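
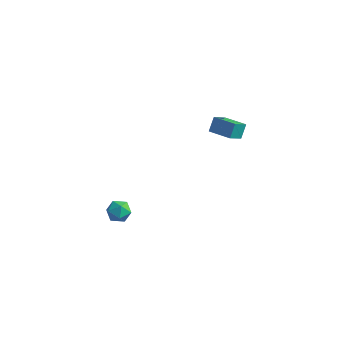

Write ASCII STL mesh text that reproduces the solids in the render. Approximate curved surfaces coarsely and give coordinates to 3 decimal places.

solid 
facet normal 0.005 1.000 -0.019
outer loop
vertex -2.482 -3.137 1.154
vertex -3.154 -3.129 1.397
vertex -2.606 -3.123 1.857
endloop
endfacet
facet normal 0.661 0.743 0.102
outer loop
vertex -2.482 -3.137 1.154
vertex -2.606 -3.123 1.857
vertex -2.092 -3.544 1.594
endloop
endfacet
facet normal 0.836 0.321 -0.444
outer loop
vertex -2.482 -3.137 1.154
vertex -2.092 -3.544 1.594
vertex -2.321 -3.81 0.971
endloop
endfacet
facet normal 0.290 0.315 -0.904
outer loop
vertex -2.482 -3.137 1.154
vertex -2.321 -3.81 0.971
vertex -2.977 -3.554 0.85
endloop
endfacet
facet normal -0.223 0.733 -0.642
outer loop
vertex -2.482 -3.137 1.154
vertex -2.977 -3.554 0.85
vertex -3.154 -3.129 1.397
endloop
endfacet
facet normal 0.635 0.343 0.692
outer loop
vertex -2.092 -3.544 1.594
vertex -2.606 -3.123 1.857
vertex -2.523 -3.786 2.11
endloop
endfacet
facet normal -0.424 0.758 0.496
outer loop
vertex -2.606 -3.123 1.857
vertex -3.154 -3.129 1.397
vertex -3.179 -3.53 1.989
endloop
endfacet
facet normal -0.795 0.327 -0.511
outer loop
vertex -3.154 -3.129 1.397
vertex -2.977 -3.554 0.85
vertex -3.408 -3.796 1.366
endloop
endfacet
facet normal 0.035 -0.352 -0.935
outer loop
vertex -2.977 -3.554 0.85
vertex -2.321 -3.81 0.971
vertex -2.894 -4.217 1.103
endloop
endfacet
facet normal 0.920 -0.341 -0.192
outer loop
vertex -2.321 -3.81 0.971
vertex -2.092 -3.544 1.594
vertex -2.346 -4.211 1.563
endloop
endfacet
facet normal -0.290 -0.315 0.904
outer loop
vertex -3.018 -4.203 1.806
vertex -2.523 -3.786 2.11
vertex -3.179 -3.53 1.989
endloop
endfacet
facet normal -0.836 -0.321 0.444
outer loop
vertex -3.018 -4.203 1.806
vertex -3.179 -3.53 1.989
vertex -3.408 -3.796 1.366
endloop
endfacet
facet normal -0.661 -0.743 -0.102
outer loop
vertex -3.018 -4.203 1.806
vertex -3.408 -3.796 1.366
vertex -2.894 -4.217 1.103
endloop
endfacet
facet normal -0.005 -1.000 0.019
outer loop
vertex -3.018 -4.203 1.806
vertex -2.894 -4.217 1.103
vertex -2.346 -4.211 1.563
endloop
endfacet
facet normal 0.223 -0.733 0.642
outer loop
vertex -3.018 -4.203 1.806
vertex -2.346 -4.211 1.563
vertex -2.523 -3.786 2.11
endloop
endfacet
facet normal -0.035 0.352 0.935
outer loop
vertex -3.179 -3.53 1.989
vertex -2.523 -3.786 2.11
vertex -2.606 -3.123 1.857
endloop
endfacet
facet normal -0.920 0.341 0.192
outer loop
vertex -3.408 -3.796 1.366
vertex -3.179 -3.53 1.989
vertex -3.154 -3.129 1.397
endloop
endfacet
facet normal -0.635 -0.343 -0.692
outer loop
vertex -2.894 -4.217 1.103
vertex -3.408 -3.796 1.366
vertex -2.977 -3.554 0.85
endloop
endfacet
facet normal 0.424 -0.758 -0.496
outer loop
vertex -2.346 -4.211 1.563
vertex -2.894 -4.217 1.103
vertex -2.321 -3.81 0.971
endloop
endfacet
facet normal 0.795 -0.327 0.511
outer loop
vertex -2.523 -3.786 2.11
vertex -2.346 -4.211 1.563
vertex -2.092 -3.544 1.594
endloop
endfacet
facet normal -0.992 0.087 -0.091
outer loop
vertex -1.367 3.36 4.293
vertex -1.222 4.299 3.61
vertex -1.347 2.817 3.55
endloop
endfacet
facet normal -0.125 -0.803 0.583
outer loop
vertex -0.038 2.701 3.67
vertex -1.367 3.36 4.293
vertex -1.347 2.817 3.55
endloop
endfacet
facet normal -0.992 0.087 -0.091
outer loop
vertex -1.347 2.817 3.55
vertex -1.222 4.299 3.61
vertex -1.202 3.756 2.867
endloop
endfacet
facet normal 0.022 -0.590 -0.807
outer loop
vertex -1.202 3.756 2.867
vertex -0.038 2.701 3.67
vertex -1.347 2.817 3.55
endloop
endfacet
facet normal -0.022 0.590 0.807
outer loop
vertex -1.367 3.36 4.293
vertex 0.087 4.183 3.73
vertex -1.222 4.299 3.61
endloop
endfacet
facet normal -0.125 -0.803 0.583
outer loop
vertex -0.058 3.244 4.413
vertex -1.367 3.36 4.293
vertex -0.038 2.701 3.67
endloop
endfacet
facet normal -0.022 0.590 0.807
outer loop
vertex -0.058 3.244 4.413
vertex 0.087 4.183 3.73
vertex -1.367 3.36 4.293
endloop
endfacet
facet normal 0.125 0.803 -0.583
outer loop
vertex -1.222 4.299 3.61
vertex 0.087 4.183 3.73
vertex -1.202 3.756 2.867
endloop
endfacet
facet normal 0.022 -0.590 -0.807
outer loop
vertex 0.107 3.64 2.987
vertex -0.038 2.701 3.67
vertex -1.202 3.756 2.867
endloop
endfacet
facet normal 0.125 0.803 -0.583
outer loop
vertex -1.202 3.756 2.867
vertex 0.087 4.183 3.73
vertex 0.107 3.64 2.987
endloop
endfacet
facet normal 0.992 -0.087 0.091
outer loop
vertex 0.107 3.64 2.987
vertex -0.058 3.244 4.413
vertex -0.038 2.701 3.67
endloop
endfacet
facet normal 0.992 -0.087 0.091
outer loop
vertex 0.087 4.183 3.73
vertex -0.058 3.244 4.413
vertex 0.107 3.64 2.987
endloop
endfacet

endsolid


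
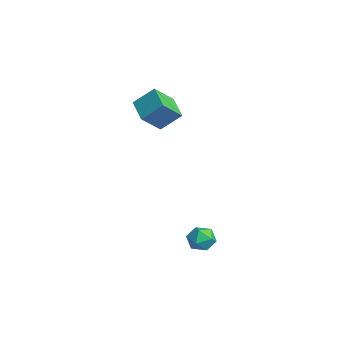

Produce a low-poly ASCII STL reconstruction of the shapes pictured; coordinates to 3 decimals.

solid 
facet normal -0.996 0.047 0.076
outer loop
vertex 2.398 -0.664 -3.476
vertex 2.347 -1.426 -3.672
vertex 2.415 -1.217 -2.915
endloop
endfacet
facet normal -0.685 0.509 0.522
outer loop
vertex 2.398 -0.664 -3.476
vertex 2.415 -1.217 -2.915
vertex 2.904 -0.6 -2.875
endloop
endfacet
facet normal -0.280 0.950 0.135
outer loop
vertex 2.398 -0.664 -3.476
vertex 2.904 -0.6 -2.875
vertex 3.138 -0.427 -3.608
endloop
endfacet
facet normal -0.342 0.761 -0.551
outer loop
vertex 2.398 -0.664 -3.476
vertex 3.138 -0.427 -3.608
vertex 2.794 -0.938 -4.101
endloop
endfacet
facet normal -0.784 0.203 -0.586
outer loop
vertex 2.398 -0.664 -3.476
vertex 2.794 -0.938 -4.101
vertex 2.347 -1.426 -3.672
endloop
endfacet
facet normal -0.255 0.140 0.957
outer loop
vertex 2.904 -0.6 -2.875
vertex 2.415 -1.217 -2.915
vertex 3.166 -1.322 -2.699
endloop
endfacet
facet normal -0.759 -0.607 0.236
outer loop
vertex 2.415 -1.217 -2.915
vertex 2.347 -1.426 -3.672
vertex 2.822 -1.833 -3.192
endloop
endfacet
facet normal -0.416 -0.355 -0.837
outer loop
vertex 2.347 -1.426 -3.672
vertex 2.794 -0.938 -4.101
vertex 3.056 -1.66 -3.925
endloop
endfacet
facet normal 0.301 0.549 -0.779
outer loop
vertex 2.794 -0.938 -4.101
vertex 3.138 -0.427 -3.608
vertex 3.545 -1.043 -3.885
endloop
endfacet
facet normal 0.400 0.855 0.330
outer loop
vertex 3.138 -0.427 -3.608
vertex 2.904 -0.6 -2.875
vertex 3.613 -0.834 -3.128
endloop
endfacet
facet normal 0.342 -0.761 0.551
outer loop
vertex 3.562 -1.596 -3.324
vertex 3.166 -1.322 -2.699
vertex 2.822 -1.833 -3.192
endloop
endfacet
facet normal 0.280 -0.950 -0.135
outer loop
vertex 3.562 -1.596 -3.324
vertex 2.822 -1.833 -3.192
vertex 3.056 -1.66 -3.925
endloop
endfacet
facet normal 0.685 -0.509 -0.522
outer loop
vertex 3.562 -1.596 -3.324
vertex 3.056 -1.66 -3.925
vertex 3.545 -1.043 -3.885
endloop
endfacet
facet normal 0.996 -0.047 -0.076
outer loop
vertex 3.562 -1.596 -3.324
vertex 3.545 -1.043 -3.885
vertex 3.613 -0.834 -3.128
endloop
endfacet
facet normal 0.784 -0.203 0.586
outer loop
vertex 3.562 -1.596 -3.324
vertex 3.613 -0.834 -3.128
vertex 3.166 -1.322 -2.699
endloop
endfacet
facet normal -0.301 -0.549 0.779
outer loop
vertex 2.822 -1.833 -3.192
vertex 3.166 -1.322 -2.699
vertex 2.415 -1.217 -2.915
endloop
endfacet
facet normal -0.400 -0.855 -0.330
outer loop
vertex 3.056 -1.66 -3.925
vertex 2.822 -1.833 -3.192
vertex 2.347 -1.426 -3.672
endloop
endfacet
facet normal 0.255 -0.140 -0.957
outer loop
vertex 3.545 -1.043 -3.885
vertex 3.056 -1.66 -3.925
vertex 2.794 -0.938 -4.101
endloop
endfacet
facet normal 0.759 0.607 -0.236
outer loop
vertex 3.613 -0.834 -3.128
vertex 3.545 -1.043 -3.885
vertex 3.138 -0.427 -3.608
endloop
endfacet
facet normal 0.416 0.355 0.837
outer loop
vertex 3.166 -1.322 -2.699
vertex 3.613 -0.834 -3.128
vertex 2.904 -0.6 -2.875
endloop
endfacet
facet normal -0.943 0.010 0.334
outer loop
vertex -3.784 -1.306 3.673
vertex -4.138 -0.206 2.641
vertex -4.134 -2.32 2.713
endloop
endfacet
facet normal 0.229 -0.710 0.666
outer loop
vertex -2.682 -2.334 2.199
vertex -3.784 -1.306 3.673
vertex -4.134 -2.32 2.713
endloop
endfacet
facet normal -0.943 0.010 0.333
outer loop
vertex -4.134 -2.32 2.713
vertex -4.138 -0.206 2.641
vertex -4.488 -1.22 1.68
endloop
endfacet
facet normal -0.243 -0.704 -0.667
outer loop
vertex -4.488 -1.22 1.68
vertex -2.682 -2.334 2.199
vertex -4.134 -2.32 2.713
endloop
endfacet
facet normal 0.243 0.704 0.667
outer loop
vertex -3.784 -1.306 3.673
vertex -2.686 -0.22 2.127
vertex -4.138 -0.206 2.641
endloop
endfacet
facet normal 0.228 -0.710 0.666
outer loop
vertex -2.332 -1.32 3.16
vertex -3.784 -1.306 3.673
vertex -2.682 -2.334 2.199
endloop
endfacet
facet normal 0.242 0.704 0.667
outer loop
vertex -2.332 -1.32 3.16
vertex -2.686 -0.22 2.127
vertex -3.784 -1.306 3.673
endloop
endfacet
facet normal -0.229 0.710 -0.666
outer loop
vertex -4.138 -0.206 2.641
vertex -2.686 -0.22 2.127
vertex -4.488 -1.22 1.68
endloop
endfacet
facet normal -0.243 -0.704 -0.667
outer loop
vertex -3.036 -1.234 1.167
vertex -2.682 -2.334 2.199
vertex -4.488 -1.22 1.68
endloop
endfacet
facet normal -0.229 0.710 -0.666
outer loop
vertex -4.488 -1.22 1.68
vertex -2.686 -0.22 2.127
vertex -3.036 -1.234 1.167
endloop
endfacet
facet normal 0.943 -0.009 -0.333
outer loop
vertex -3.036 -1.234 1.167
vertex -2.332 -1.32 3.16
vertex -2.682 -2.334 2.199
endloop
endfacet
facet normal 0.943 -0.010 -0.333
outer loop
vertex -2.686 -0.22 2.127
vertex -2.332 -1.32 3.16
vertex -3.036 -1.234 1.167
endloop
endfacet

endsolid


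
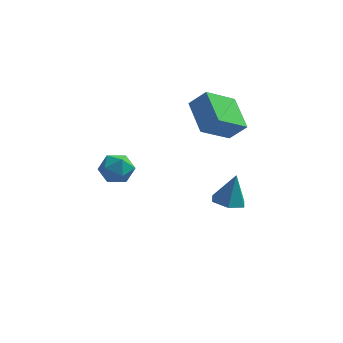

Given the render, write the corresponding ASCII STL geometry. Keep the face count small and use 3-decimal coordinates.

solid 
facet normal -0.689 0.005 -0.725
outer loop
vertex 0.719 0.642 1.897
vertex -0.235 2.259 2.815
vertex 1.88 1.948 0.804
endloop
endfacet
facet normal 0.456 -0.774 -0.440
outer loop
vertex 2.755 1.941 1.725
vertex 0.719 0.642 1.897
vertex 1.88 1.948 0.804
endloop
endfacet
facet normal -0.689 0.006 -0.725
outer loop
vertex 1.88 1.948 0.804
vertex -0.235 2.259 2.815
vertex 0.926 3.565 1.723
endloop
endfacet
facet normal 0.563 0.634 -0.530
outer loop
vertex 0.926 3.565 1.723
vertex 2.755 1.941 1.725
vertex 1.88 1.948 0.804
endloop
endfacet
facet normal -0.563 -0.633 0.530
outer loop
vertex 0.719 0.642 1.897
vertex 0.64 2.252 3.736
vertex -0.235 2.259 2.815
endloop
endfacet
facet normal 0.456 -0.773 -0.440
outer loop
vertex 1.594 0.635 2.817
vertex 0.719 0.642 1.897
vertex 2.755 1.941 1.725
endloop
endfacet
facet normal -0.563 -0.634 0.531
outer loop
vertex 1.594 0.635 2.817
vertex 0.64 2.252 3.736
vertex 0.719 0.642 1.897
endloop
endfacet
facet normal -0.457 0.773 0.440
outer loop
vertex -0.235 2.259 2.815
vertex 0.64 2.252 3.736
vertex 0.926 3.565 1.723
endloop
endfacet
facet normal 0.563 0.633 -0.531
outer loop
vertex 1.801 3.558 2.643
vertex 2.755 1.941 1.725
vertex 0.926 3.565 1.723
endloop
endfacet
facet normal -0.456 0.774 0.440
outer loop
vertex 0.926 3.565 1.723
vertex 0.64 2.252 3.736
vertex 1.801 3.558 2.643
endloop
endfacet
facet normal 0.688 -0.006 0.725
outer loop
vertex 1.801 3.558 2.643
vertex 1.594 0.635 2.817
vertex 2.755 1.941 1.725
endloop
endfacet
facet normal 0.689 -0.006 0.725
outer loop
vertex 0.64 2.252 3.736
vertex 1.594 0.635 2.817
vertex 1.801 3.558 2.643
endloop
endfacet
facet normal -0.179 -0.206 -0.962
outer loop
vertex 2.487 2.928 -4.344
vertex 1.788 2.353 -4.091
vertex 1.613 3.262 -4.253
endloop
endfacet
facet normal 0.367 0.916 0.161
outer loop
vertex 2.487 2.928 -4.344
vertex 1.613 3.262 -4.253
vertex 2.112 2.727 -2.349
endloop
endfacet
facet normal -0.179 -0.206 -0.962
outer loop
vertex 1.613 3.262 -4.253
vertex 1.788 2.353 -4.091
vertex 0.914 2.686 -4.0
endloop
endfacet
facet normal -0.515 0.781 0.354
outer loop
vertex 1.613 3.262 -4.253
vertex 0.914 2.686 -4.0
vertex 2.112 2.727 -2.349
endloop
endfacet
facet normal -0.179 -0.207 -0.962
outer loop
vertex 0.914 2.686 -4.0
vertex 1.788 2.353 -4.091
vertex 1.09 1.777 -3.837
endloop
endfacet
facet normal -0.808 -0.051 0.587
outer loop
vertex 0.914 2.686 -4.0
vertex 1.09 1.777 -3.837
vertex 2.112 2.727 -2.349
endloop
endfacet
facet normal -0.179 -0.207 -0.962
outer loop
vertex 1.09 1.777 -3.837
vertex 1.788 2.353 -4.091
vertex 1.964 1.444 -3.928
endloop
endfacet
facet normal -0.219 -0.747 0.628
outer loop
vertex 1.09 1.777 -3.837
vertex 1.964 1.444 -3.928
vertex 2.112 2.727 -2.349
endloop
endfacet
facet normal -0.178 -0.207 -0.962
outer loop
vertex 1.964 1.444 -3.928
vertex 1.788 2.353 -4.091
vertex 2.662 2.019 -4.181
endloop
endfacet
facet normal 0.661 -0.611 0.435
outer loop
vertex 1.964 1.444 -3.928
vertex 2.662 2.019 -4.181
vertex 2.112 2.727 -2.349
endloop
endfacet
facet normal -0.178 -0.207 -0.962
outer loop
vertex 2.662 2.019 -4.181
vertex 1.788 2.353 -4.091
vertex 2.487 2.928 -4.344
endloop
endfacet
facet normal 0.954 0.220 0.202
outer loop
vertex 2.662 2.019 -4.181
vertex 2.487 2.928 -4.344
vertex 2.112 2.727 -2.349
endloop
endfacet
facet normal -0.337 0.765 0.549
outer loop
vertex -2.982 -2.222 1.041
vertex -3.014 -2.783 1.802
vertex -2.227 -2.296 1.607
endloop
endfacet
facet normal 0.082 0.996 0.021
outer loop
vertex -2.982 -2.222 1.041
vertex -2.227 -2.296 1.607
vertex -2.115 -2.285 0.667
endloop
endfacet
facet normal -0.201 0.777 -0.596
outer loop
vertex -2.982 -2.222 1.041
vertex -2.115 -2.285 0.667
vertex -2.833 -2.766 0.282
endloop
endfacet
facet normal -0.794 0.410 -0.450
outer loop
vertex -2.982 -2.222 1.041
vertex -2.833 -2.766 0.282
vertex -3.389 -3.074 0.983
endloop
endfacet
facet normal -0.878 0.402 0.259
outer loop
vertex -2.982 -2.222 1.041
vertex -3.389 -3.074 0.983
vertex -3.014 -2.783 1.802
endloop
endfacet
facet normal 0.721 0.687 0.094
outer loop
vertex -2.115 -2.285 0.667
vertex -2.227 -2.296 1.607
vertex -1.611 -2.886 1.197
endloop
endfacet
facet normal 0.043 0.311 0.950
outer loop
vertex -2.227 -2.296 1.607
vertex -3.014 -2.783 1.802
vertex -2.167 -3.194 1.898
endloop
endfacet
facet normal -0.833 -0.276 0.479
outer loop
vertex -3.014 -2.783 1.802
vertex -3.389 -3.074 0.983
vertex -2.885 -3.675 1.513
endloop
endfacet
facet normal -0.696 -0.263 -0.668
outer loop
vertex -3.389 -3.074 0.983
vertex -2.833 -2.766 0.282
vertex -2.773 -3.664 0.573
endloop
endfacet
facet normal 0.264 0.332 -0.906
outer loop
vertex -2.833 -2.766 0.282
vertex -2.115 -2.285 0.667
vertex -1.986 -3.177 0.378
endloop
endfacet
facet normal 0.794 -0.410 0.450
outer loop
vertex -2.018 -3.738 1.139
vertex -1.611 -2.886 1.197
vertex -2.167 -3.194 1.898
endloop
endfacet
facet normal 0.201 -0.777 0.596
outer loop
vertex -2.018 -3.738 1.139
vertex -2.167 -3.194 1.898
vertex -2.885 -3.675 1.513
endloop
endfacet
facet normal -0.082 -0.996 -0.021
outer loop
vertex -2.018 -3.738 1.139
vertex -2.885 -3.675 1.513
vertex -2.773 -3.664 0.573
endloop
endfacet
facet normal 0.337 -0.765 -0.549
outer loop
vertex -2.018 -3.738 1.139
vertex -2.773 -3.664 0.573
vertex -1.986 -3.177 0.378
endloop
endfacet
facet normal 0.878 -0.402 -0.259
outer loop
vertex -2.018 -3.738 1.139
vertex -1.986 -3.177 0.378
vertex -1.611 -2.886 1.197
endloop
endfacet
facet normal 0.696 0.263 0.668
outer loop
vertex -2.167 -3.194 1.898
vertex -1.611 -2.886 1.197
vertex -2.227 -2.296 1.607
endloop
endfacet
facet normal -0.264 -0.332 0.906
outer loop
vertex -2.885 -3.675 1.513
vertex -2.167 -3.194 1.898
vertex -3.014 -2.783 1.802
endloop
endfacet
facet normal -0.721 -0.687 -0.094
outer loop
vertex -2.773 -3.664 0.573
vertex -2.885 -3.675 1.513
vertex -3.389 -3.074 0.983
endloop
endfacet
facet normal -0.043 -0.311 -0.950
outer loop
vertex -1.986 -3.177 0.378
vertex -2.773 -3.664 0.573
vertex -2.833 -2.766 0.282
endloop
endfacet
facet normal 0.833 0.276 -0.479
outer loop
vertex -1.611 -2.886 1.197
vertex -1.986 -3.177 0.378
vertex -2.115 -2.285 0.667
endloop
endfacet

endsolid


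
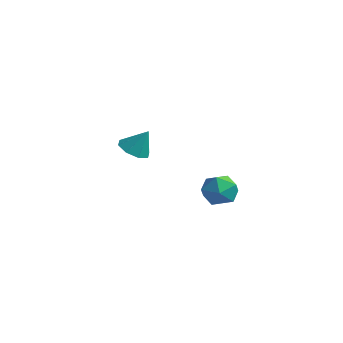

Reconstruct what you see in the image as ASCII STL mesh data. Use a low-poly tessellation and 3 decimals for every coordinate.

solid 
facet normal -0.409 -0.300 -0.862
outer loop
vertex -2.529 1.276 1.318
vertex -3.272 1.726 1.514
vertex -2.515 1.917 1.088
endloop
endfacet
facet normal 0.995 0.015 0.102
outer loop
vertex -2.529 1.276 1.318
vertex -2.515 1.917 1.088
vertex -2.688 2.154 2.746
endloop
endfacet
facet normal -0.409 -0.301 -0.862
outer loop
vertex -2.515 1.917 1.088
vertex -3.272 1.726 1.514
vertex -2.944 2.446 1.107
endloop
endfacet
facet normal 0.777 0.630 -0.009
outer loop
vertex -2.515 1.917 1.088
vertex -2.944 2.446 1.107
vertex -2.688 2.154 2.746
endloop
endfacet
facet normal -0.410 -0.300 -0.861
outer loop
vertex -2.944 2.446 1.107
vertex -3.272 1.726 1.514
vertex -3.565 2.553 1.365
endloop
endfacet
facet normal 0.223 0.965 0.137
outer loop
vertex -2.944 2.446 1.107
vertex -3.565 2.553 1.365
vertex -2.688 2.154 2.746
endloop
endfacet
facet normal -0.409 -0.300 -0.862
outer loop
vertex -3.565 2.553 1.365
vertex -3.272 1.726 1.514
vertex -4.015 2.175 1.71
endloop
endfacet
facet normal -0.342 0.822 0.455
outer loop
vertex -3.565 2.553 1.365
vertex -4.015 2.175 1.71
vertex -2.688 2.154 2.746
endloop
endfacet
facet normal -0.408 -0.299 -0.863
outer loop
vertex -4.015 2.175 1.71
vertex -3.272 1.726 1.514
vertex -4.03 1.534 1.939
endloop
endfacet
facet normal -0.587 0.284 0.758
outer loop
vertex -4.015 2.175 1.71
vertex -4.03 1.534 1.939
vertex -2.688 2.154 2.746
endloop
endfacet
facet normal -0.408 -0.300 -0.863
outer loop
vertex -4.03 1.534 1.939
vertex -3.272 1.726 1.514
vertex -3.601 1.005 1.92
endloop
endfacet
facet normal -0.369 -0.331 0.868
outer loop
vertex -4.03 1.534 1.939
vertex -3.601 1.005 1.92
vertex -2.688 2.154 2.746
endloop
endfacet
facet normal -0.409 -0.299 -0.862
outer loop
vertex -3.601 1.005 1.92
vertex -3.272 1.726 1.514
vertex -2.979 0.899 1.662
endloop
endfacet
facet normal 0.186 -0.667 0.722
outer loop
vertex -3.601 1.005 1.92
vertex -2.979 0.899 1.662
vertex -2.688 2.154 2.746
endloop
endfacet
facet normal -0.409 -0.299 -0.862
outer loop
vertex -2.979 0.899 1.662
vertex -3.272 1.726 1.514
vertex -2.529 1.276 1.318
endloop
endfacet
facet normal 0.749 -0.524 0.406
outer loop
vertex -2.979 0.899 1.662
vertex -2.529 1.276 1.318
vertex -2.688 2.154 2.746
endloop
endfacet
facet normal -0.165 0.984 0.070
outer loop
vertex 3.327 1.776 0.927
vertex 2.342 1.614 0.884
vertex 2.808 1.629 1.767
endloop
endfacet
facet normal 0.436 0.802 0.409
outer loop
vertex 3.327 1.776 0.927
vertex 2.808 1.629 1.767
vertex 3.703 1.201 1.653
endloop
endfacet
facet normal 0.870 0.489 -0.063
outer loop
vertex 3.327 1.776 0.927
vertex 3.703 1.201 1.653
vertex 3.791 0.921 0.698
endloop
endfacet
facet normal 0.538 0.478 -0.694
outer loop
vertex 3.327 1.776 0.927
vertex 3.791 0.921 0.698
vertex 2.95 1.176 0.222
endloop
endfacet
facet normal -0.102 0.784 -0.612
outer loop
vertex 3.327 1.776 0.927
vertex 2.95 1.176 0.222
vertex 2.342 1.614 0.884
endloop
endfacet
facet normal 0.269 0.320 0.908
outer loop
vertex 3.703 1.201 1.653
vertex 2.808 1.629 1.767
vertex 2.95 0.684 2.058
endloop
endfacet
facet normal -0.702 0.615 0.360
outer loop
vertex 2.808 1.629 1.767
vertex 2.342 1.614 0.884
vertex 2.109 0.939 1.582
endloop
endfacet
facet normal -0.601 0.292 -0.745
outer loop
vertex 2.342 1.614 0.884
vertex 2.95 1.176 0.222
vertex 2.197 0.659 0.627
endloop
endfacet
facet normal 0.434 -0.205 -0.877
outer loop
vertex 2.95 1.176 0.222
vertex 3.791 0.921 0.698
vertex 3.092 0.231 0.513
endloop
endfacet
facet normal 0.972 -0.186 0.144
outer loop
vertex 3.791 0.921 0.698
vertex 3.703 1.201 1.653
vertex 3.558 0.246 1.396
endloop
endfacet
facet normal -0.538 -0.478 0.694
outer loop
vertex 2.573 0.084 1.353
vertex 2.95 0.684 2.058
vertex 2.109 0.939 1.582
endloop
endfacet
facet normal -0.870 -0.489 0.063
outer loop
vertex 2.573 0.084 1.353
vertex 2.109 0.939 1.582
vertex 2.197 0.659 0.627
endloop
endfacet
facet normal -0.436 -0.802 -0.409
outer loop
vertex 2.573 0.084 1.353
vertex 2.197 0.659 0.627
vertex 3.092 0.231 0.513
endloop
endfacet
facet normal 0.165 -0.984 -0.070
outer loop
vertex 2.573 0.084 1.353
vertex 3.092 0.231 0.513
vertex 3.558 0.246 1.396
endloop
endfacet
facet normal 0.102 -0.784 0.612
outer loop
vertex 2.573 0.084 1.353
vertex 3.558 0.246 1.396
vertex 2.95 0.684 2.058
endloop
endfacet
facet normal -0.434 0.205 0.877
outer loop
vertex 2.109 0.939 1.582
vertex 2.95 0.684 2.058
vertex 2.808 1.629 1.767
endloop
endfacet
facet normal -0.972 0.186 -0.144
outer loop
vertex 2.197 0.659 0.627
vertex 2.109 0.939 1.582
vertex 2.342 1.614 0.884
endloop
endfacet
facet normal -0.269 -0.320 -0.908
outer loop
vertex 3.092 0.231 0.513
vertex 2.197 0.659 0.627
vertex 2.95 1.176 0.222
endloop
endfacet
facet normal 0.702 -0.615 -0.360
outer loop
vertex 3.558 0.246 1.396
vertex 3.092 0.231 0.513
vertex 3.791 0.921 0.698
endloop
endfacet
facet normal 0.601 -0.292 0.745
outer loop
vertex 2.95 0.684 2.058
vertex 3.558 0.246 1.396
vertex 3.703 1.201 1.653
endloop
endfacet

endsolid


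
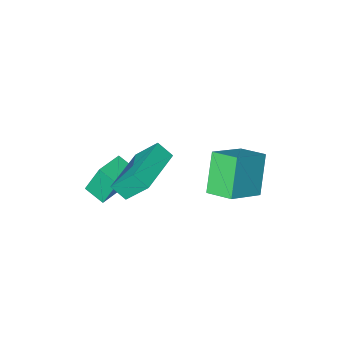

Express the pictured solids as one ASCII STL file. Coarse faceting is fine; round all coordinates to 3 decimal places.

solid 
facet normal -0.895 -0.425 -0.136
outer loop
vertex 2.724 -0.235 -1.517
vertex 2.386 0.591 -1.872
vertex 3.148 -0.674 -2.941
endloop
endfacet
facet normal 0.352 -0.860 0.370
outer loop
vertex 4.294 -0.131 -2.768
vertex 2.724 -0.235 -1.517
vertex 3.148 -0.674 -2.941
endloop
endfacet
facet normal -0.895 -0.425 -0.135
outer loop
vertex 3.148 -0.674 -2.941
vertex 2.386 0.591 -1.872
vertex 2.81 0.151 -3.297
endloop
endfacet
facet normal 0.273 -0.284 -0.919
outer loop
vertex 2.81 0.151 -3.297
vertex 4.294 -0.131 -2.768
vertex 3.148 -0.674 -2.941
endloop
endfacet
facet normal -0.273 0.283 0.919
outer loop
vertex 2.724 -0.235 -1.517
vertex 3.532 1.134 -1.699
vertex 2.386 0.591 -1.872
endloop
endfacet
facet normal 0.352 -0.860 0.370
outer loop
vertex 3.87 0.309 -1.343
vertex 2.724 -0.235 -1.517
vertex 4.294 -0.131 -2.768
endloop
endfacet
facet normal -0.274 0.284 0.919
outer loop
vertex 3.87 0.309 -1.343
vertex 3.532 1.134 -1.699
vertex 2.724 -0.235 -1.517
endloop
endfacet
facet normal -0.352 0.860 -0.370
outer loop
vertex 2.386 0.591 -1.872
vertex 3.532 1.134 -1.699
vertex 2.81 0.151 -3.297
endloop
endfacet
facet normal 0.274 -0.283 -0.919
outer loop
vertex 3.956 0.695 -3.123
vertex 4.294 -0.131 -2.768
vertex 2.81 0.151 -3.297
endloop
endfacet
facet normal -0.352 0.860 -0.370
outer loop
vertex 2.81 0.151 -3.297
vertex 3.532 1.134 -1.699
vertex 3.956 0.695 -3.123
endloop
endfacet
facet normal 0.895 0.424 0.135
outer loop
vertex 3.956 0.695 -3.123
vertex 3.87 0.309 -1.343
vertex 4.294 -0.131 -2.768
endloop
endfacet
facet normal 0.895 0.425 0.135
outer loop
vertex 3.532 1.134 -1.699
vertex 3.87 0.309 -1.343
vertex 3.956 0.695 -3.123
endloop
endfacet
facet normal -0.845 -0.200 -0.497
outer loop
vertex -1.419 2.083 -1.124
vertex -1.874 3.149 -0.779
vertex -0.702 2.886 -2.665
endloop
endfacet
facet normal 0.377 -0.882 -0.284
outer loop
vertex 0.834 3.251 -1.761
vertex -1.419 2.083 -1.124
vertex -0.702 2.886 -2.665
endloop
endfacet
facet normal -0.844 -0.201 -0.497
outer loop
vertex -0.702 2.886 -2.665
vertex -1.874 3.149 -0.779
vertex -1.158 3.953 -2.321
endloop
endfacet
facet normal 0.381 0.427 -0.820
outer loop
vertex -1.158 3.953 -2.321
vertex 0.834 3.251 -1.761
vertex -0.702 2.886 -2.665
endloop
endfacet
facet normal -0.381 -0.428 0.820
outer loop
vertex -1.419 2.083 -1.124
vertex -0.338 3.514 0.125
vertex -1.874 3.149 -0.779
endloop
endfacet
facet normal 0.376 -0.882 -0.285
outer loop
vertex 0.118 2.447 -0.219
vertex -1.419 2.083 -1.124
vertex 0.834 3.251 -1.761
endloop
endfacet
facet normal -0.381 -0.427 0.820
outer loop
vertex 0.118 2.447 -0.219
vertex -0.338 3.514 0.125
vertex -1.419 2.083 -1.124
endloop
endfacet
facet normal -0.377 0.881 0.285
outer loop
vertex -1.874 3.149 -0.779
vertex -0.338 3.514 0.125
vertex -1.158 3.953 -2.321
endloop
endfacet
facet normal 0.381 0.428 -0.819
outer loop
vertex 0.379 4.317 -1.416
vertex 0.834 3.251 -1.761
vertex -1.158 3.953 -2.321
endloop
endfacet
facet normal -0.376 0.882 0.284
outer loop
vertex -1.158 3.953 -2.321
vertex -0.338 3.514 0.125
vertex 0.379 4.317 -1.416
endloop
endfacet
facet normal 0.845 0.200 0.496
outer loop
vertex 0.379 4.317 -1.416
vertex 0.118 2.447 -0.219
vertex 0.834 3.251 -1.761
endloop
endfacet
facet normal 0.844 0.200 0.497
outer loop
vertex -0.338 3.514 0.125
vertex 0.118 2.447 -0.219
vertex 0.379 4.317 -1.416
endloop
endfacet
facet normal -0.399 0.502 0.767
outer loop
vertex 2.205 1.951 0.974
vertex 3.98 3.249 1.048
vertex 1.848 2.47 0.448
endloop
endfacet
facet normal -0.807 -0.590 -0.034
outer loop
vertex 2.42 1.751 -0.648
vertex 2.205 1.951 0.974
vertex 1.848 2.47 0.448
endloop
endfacet
facet normal -0.399 0.503 0.767
outer loop
vertex 1.848 2.47 0.448
vertex 3.98 3.249 1.048
vertex 3.624 3.767 0.523
endloop
endfacet
facet normal -0.435 0.632 -0.642
outer loop
vertex 3.624 3.767 0.523
vertex 2.42 1.751 -0.648
vertex 1.848 2.47 0.448
endloop
endfacet
facet normal 0.435 -0.632 0.642
outer loop
vertex 2.205 1.951 0.974
vertex 4.552 2.53 -0.048
vertex 3.98 3.249 1.048
endloop
endfacet
facet normal -0.807 -0.589 -0.034
outer loop
vertex 2.776 1.233 -0.123
vertex 2.205 1.951 0.974
vertex 2.42 1.751 -0.648
endloop
endfacet
facet normal 0.435 -0.633 0.641
outer loop
vertex 2.776 1.233 -0.123
vertex 4.552 2.53 -0.048
vertex 2.205 1.951 0.974
endloop
endfacet
facet normal 0.807 0.590 0.034
outer loop
vertex 3.98 3.249 1.048
vertex 4.552 2.53 -0.048
vertex 3.624 3.767 0.523
endloop
endfacet
facet normal -0.436 0.632 -0.641
outer loop
vertex 4.195 3.049 -0.574
vertex 2.42 1.751 -0.648
vertex 3.624 3.767 0.523
endloop
endfacet
facet normal 0.807 0.590 0.034
outer loop
vertex 3.624 3.767 0.523
vertex 4.552 2.53 -0.048
vertex 4.195 3.049 -0.574
endloop
endfacet
facet normal 0.399 -0.503 -0.767
outer loop
vertex 4.195 3.049 -0.574
vertex 2.776 1.233 -0.123
vertex 2.42 1.751 -0.648
endloop
endfacet
facet normal 0.399 -0.502 -0.767
outer loop
vertex 4.552 2.53 -0.048
vertex 2.776 1.233 -0.123
vertex 4.195 3.049 -0.574
endloop
endfacet

endsolid


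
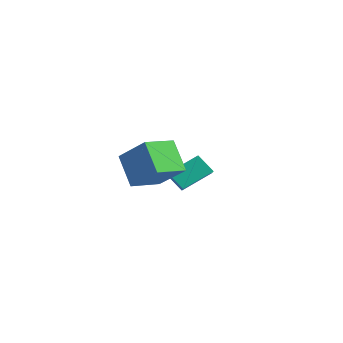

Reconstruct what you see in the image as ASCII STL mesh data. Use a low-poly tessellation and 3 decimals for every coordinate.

solid 
facet normal -0.661 0.085 0.746
outer loop
vertex 2.918 -3.061 1.651
vertex 2.761 -1.38 1.32
vertex 1.331 -3.477 0.293
endloop
endfacet
facet normal 0.092 -0.977 0.192
outer loop
vertex 2.599 -3.64 -1.14
vertex 2.918 -3.061 1.651
vertex 1.331 -3.477 0.293
endloop
endfacet
facet normal -0.661 0.085 0.746
outer loop
vertex 1.331 -3.477 0.293
vertex 2.761 -1.38 1.32
vertex 1.174 -1.796 -0.038
endloop
endfacet
facet normal -0.745 -0.195 -0.637
outer loop
vertex 1.174 -1.796 -0.038
vertex 2.599 -3.64 -1.14
vertex 1.331 -3.477 0.293
endloop
endfacet
facet normal 0.745 0.195 0.637
outer loop
vertex 2.918 -3.061 1.651
vertex 4.029 -1.543 -0.113
vertex 2.761 -1.38 1.32
endloop
endfacet
facet normal 0.092 -0.977 0.192
outer loop
vertex 4.186 -3.224 0.218
vertex 2.918 -3.061 1.651
vertex 2.599 -3.64 -1.14
endloop
endfacet
facet normal 0.745 0.195 0.637
outer loop
vertex 4.186 -3.224 0.218
vertex 4.029 -1.543 -0.113
vertex 2.918 -3.061 1.651
endloop
endfacet
facet normal -0.092 0.977 -0.192
outer loop
vertex 2.761 -1.38 1.32
vertex 4.029 -1.543 -0.113
vertex 1.174 -1.796 -0.038
endloop
endfacet
facet normal -0.745 -0.195 -0.637
outer loop
vertex 2.442 -1.959 -1.471
vertex 2.599 -3.64 -1.14
vertex 1.174 -1.796 -0.038
endloop
endfacet
facet normal -0.092 0.977 -0.192
outer loop
vertex 1.174 -1.796 -0.038
vertex 4.029 -1.543 -0.113
vertex 2.442 -1.959 -1.471
endloop
endfacet
facet normal 0.661 -0.085 -0.746
outer loop
vertex 2.442 -1.959 -1.471
vertex 4.186 -3.224 0.218
vertex 2.599 -3.64 -1.14
endloop
endfacet
facet normal 0.661 -0.085 -0.746
outer loop
vertex 4.029 -1.543 -0.113
vertex 4.186 -3.224 0.218
vertex 2.442 -1.959 -1.471
endloop
endfacet
facet normal -0.637 -0.294 0.713
outer loop
vertex -2.455 3.622 -2.664
vertex -3.216 4.057 -3.164
vertex -2.764 1.984 -3.616
endloop
endfacet
facet normal 0.755 -0.430 0.495
outer loop
vertex -1.944 2.363 -4.536
vertex -2.455 3.622 -2.664
vertex -2.764 1.984 -3.616
endloop
endfacet
facet normal -0.636 -0.294 0.713
outer loop
vertex -2.764 1.984 -3.616
vertex -3.216 4.057 -3.164
vertex -3.526 2.419 -4.116
endloop
endfacet
facet normal -0.162 -0.853 -0.496
outer loop
vertex -3.526 2.419 -4.116
vertex -1.944 2.363 -4.536
vertex -2.764 1.984 -3.616
endloop
endfacet
facet normal 0.162 0.853 0.496
outer loop
vertex -2.455 3.622 -2.664
vertex -2.396 4.436 -4.084
vertex -3.216 4.057 -3.164
endloop
endfacet
facet normal 0.754 -0.431 0.496
outer loop
vertex -1.634 4.001 -3.584
vertex -2.455 3.622 -2.664
vertex -1.944 2.363 -4.536
endloop
endfacet
facet normal 0.162 0.853 0.496
outer loop
vertex -1.634 4.001 -3.584
vertex -2.396 4.436 -4.084
vertex -2.455 3.622 -2.664
endloop
endfacet
facet normal -0.755 0.431 -0.495
outer loop
vertex -3.216 4.057 -3.164
vertex -2.396 4.436 -4.084
vertex -3.526 2.419 -4.116
endloop
endfacet
facet normal -0.162 -0.853 -0.496
outer loop
vertex -2.705 2.798 -5.036
vertex -1.944 2.363 -4.536
vertex -3.526 2.419 -4.116
endloop
endfacet
facet normal -0.754 0.430 -0.496
outer loop
vertex -3.526 2.419 -4.116
vertex -2.396 4.436 -4.084
vertex -2.705 2.798 -5.036
endloop
endfacet
facet normal 0.637 0.294 -0.713
outer loop
vertex -2.705 2.798 -5.036
vertex -1.634 4.001 -3.584
vertex -1.944 2.363 -4.536
endloop
endfacet
facet normal 0.636 0.295 -0.713
outer loop
vertex -2.396 4.436 -4.084
vertex -1.634 4.001 -3.584
vertex -2.705 2.798 -5.036
endloop
endfacet

endsolid


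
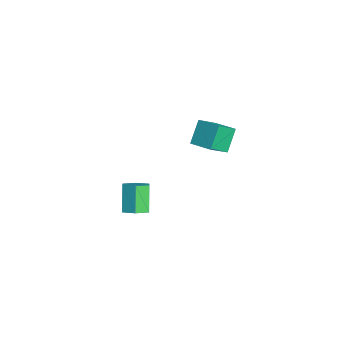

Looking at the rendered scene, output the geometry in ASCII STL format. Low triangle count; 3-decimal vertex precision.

solid 
facet normal -0.476 0.518 0.711
outer loop
vertex 2.825 0.126 4.92
vertex 3.985 0.795 5.209
vertex 2.417 1.327 3.773
endloop
endfacet
facet normal -0.846 -0.489 -0.211
outer loop
vertex 3.155 0.525 2.671
vertex 2.825 0.126 4.92
vertex 2.417 1.327 3.773
endloop
endfacet
facet normal -0.476 0.518 0.711
outer loop
vertex 2.417 1.327 3.773
vertex 3.985 0.795 5.209
vertex 3.577 1.996 4.062
endloop
endfacet
facet normal -0.238 0.703 -0.671
outer loop
vertex 3.577 1.996 4.062
vertex 3.155 0.525 2.671
vertex 2.417 1.327 3.773
endloop
endfacet
facet normal 0.238 -0.703 0.671
outer loop
vertex 2.825 0.126 4.92
vertex 4.723 -0.007 4.107
vertex 3.985 0.795 5.209
endloop
endfacet
facet normal -0.846 -0.489 -0.211
outer loop
vertex 3.563 -0.676 3.818
vertex 2.825 0.126 4.92
vertex 3.155 0.525 2.671
endloop
endfacet
facet normal 0.238 -0.703 0.671
outer loop
vertex 3.563 -0.676 3.818
vertex 4.723 -0.007 4.107
vertex 2.825 0.126 4.92
endloop
endfacet
facet normal 0.846 0.489 0.211
outer loop
vertex 3.985 0.795 5.209
vertex 4.723 -0.007 4.107
vertex 3.577 1.996 4.062
endloop
endfacet
facet normal -0.238 0.703 -0.671
outer loop
vertex 4.315 1.194 2.96
vertex 3.155 0.525 2.671
vertex 3.577 1.996 4.062
endloop
endfacet
facet normal 0.846 0.489 0.211
outer loop
vertex 3.577 1.996 4.062
vertex 4.723 -0.007 4.107
vertex 4.315 1.194 2.96
endloop
endfacet
facet normal 0.476 -0.518 -0.711
outer loop
vertex 4.315 1.194 2.96
vertex 3.563 -0.676 3.818
vertex 3.155 0.525 2.671
endloop
endfacet
facet normal 0.476 -0.518 -0.711
outer loop
vertex 4.723 -0.007 4.107
vertex 3.563 -0.676 3.818
vertex 4.315 1.194 2.96
endloop
endfacet
facet normal 0.602 -0.260 -0.755
outer loop
vertex 2.273 -3.413 -2.909
vertex 1.662 -3.171 -3.479
vertex 2.254 -2.595 -3.206
endloop
endfacet
facet normal 0.799 0.222 0.559
outer loop
vertex 2.273 -3.413 -2.909
vertex 2.254 -2.595 -3.206
vertex 1.209 -2.951 -1.572
endloop
endfacet
facet normal 0.799 0.220 0.559
outer loop
vertex 1.209 -2.951 -1.572
vertex 2.254 -2.595 -3.206
vertex 1.191 -2.134 -1.868
endloop
endfacet
facet normal -0.601 0.261 0.756
outer loop
vertex 1.209 -2.951 -1.572
vertex 1.191 -2.134 -1.868
vertex 0.598 -2.709 -2.141
endloop
endfacet
facet normal 0.602 -0.260 -0.755
outer loop
vertex 2.254 -2.595 -3.206
vertex 1.662 -3.171 -3.479
vertex 1.643 -2.353 -3.776
endloop
endfacet
facet normal 0.381 0.924 -0.016
outer loop
vertex 2.254 -2.595 -3.206
vertex 1.643 -2.353 -3.776
vertex 1.191 -2.134 -1.868
endloop
endfacet
facet normal 0.381 0.925 -0.016
outer loop
vertex 1.191 -2.134 -1.868
vertex 1.643 -2.353 -3.776
vertex 0.579 -1.892 -2.438
endloop
endfacet
facet normal -0.601 0.261 0.756
outer loop
vertex 1.191 -2.134 -1.868
vertex 0.579 -1.892 -2.438
vertex 0.598 -2.709 -2.141
endloop
endfacet
facet normal 0.601 -0.260 -0.756
outer loop
vertex 1.643 -2.353 -3.776
vertex 1.662 -3.171 -3.479
vertex 1.051 -2.929 -4.048
endloop
endfacet
facet normal -0.419 0.702 -0.575
outer loop
vertex 1.643 -2.353 -3.776
vertex 1.051 -2.929 -4.048
vertex 0.579 -1.892 -2.438
endloop
endfacet
facet normal -0.418 0.703 -0.575
outer loop
vertex 0.579 -1.892 -2.438
vertex 1.051 -2.929 -4.048
vertex -0.013 -2.467 -2.711
endloop
endfacet
facet normal -0.601 0.261 0.755
outer loop
vertex 0.579 -1.892 -2.438
vertex -0.013 -2.467 -2.711
vertex 0.598 -2.709 -2.141
endloop
endfacet
facet normal 0.601 -0.261 -0.756
outer loop
vertex 1.051 -2.929 -4.048
vertex 1.662 -3.171 -3.479
vertex 1.069 -3.746 -3.752
endloop
endfacet
facet normal -0.799 -0.220 -0.560
outer loop
vertex 1.051 -2.929 -4.048
vertex 1.069 -3.746 -3.752
vertex -0.013 -2.467 -2.711
endloop
endfacet
facet normal -0.799 -0.221 -0.559
outer loop
vertex -0.013 -2.467 -2.711
vertex 1.069 -3.746 -3.752
vertex 0.006 -3.285 -2.414
endloop
endfacet
facet normal -0.602 0.260 0.755
outer loop
vertex -0.013 -2.467 -2.711
vertex 0.006 -3.285 -2.414
vertex 0.598 -2.709 -2.141
endloop
endfacet
facet normal 0.601 -0.261 -0.756
outer loop
vertex 1.069 -3.746 -3.752
vertex 1.662 -3.171 -3.479
vertex 1.681 -3.988 -3.182
endloop
endfacet
facet normal -0.381 -0.925 0.016
outer loop
vertex 1.069 -3.746 -3.752
vertex 1.681 -3.988 -3.182
vertex 0.006 -3.285 -2.414
endloop
endfacet
facet normal -0.381 -0.925 0.016
outer loop
vertex 0.006 -3.285 -2.414
vertex 1.681 -3.988 -3.182
vertex 0.617 -3.527 -1.844
endloop
endfacet
facet normal -0.602 0.260 0.755
outer loop
vertex 0.006 -3.285 -2.414
vertex 0.617 -3.527 -1.844
vertex 0.598 -2.709 -2.141
endloop
endfacet
facet normal 0.601 -0.261 -0.755
outer loop
vertex 1.681 -3.988 -3.182
vertex 1.662 -3.171 -3.479
vertex 2.273 -3.413 -2.909
endloop
endfacet
facet normal 0.418 -0.703 0.575
outer loop
vertex 1.681 -3.988 -3.182
vertex 2.273 -3.413 -2.909
vertex 0.617 -3.527 -1.844
endloop
endfacet
facet normal 0.419 -0.702 0.576
outer loop
vertex 0.617 -3.527 -1.844
vertex 2.273 -3.413 -2.909
vertex 1.209 -2.951 -1.572
endloop
endfacet
facet normal -0.601 0.260 0.756
outer loop
vertex 0.617 -3.527 -1.844
vertex 1.209 -2.951 -1.572
vertex 0.598 -2.709 -2.141
endloop
endfacet

endsolid


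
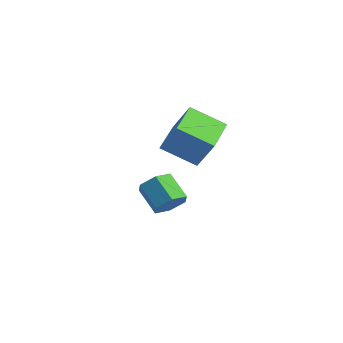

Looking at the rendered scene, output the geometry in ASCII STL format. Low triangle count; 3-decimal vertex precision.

solid 
facet normal -0.662 -0.561 0.497
outer loop
vertex 4.19 -3.325 3.497
vertex 3.176 -1.847 3.813
vertex 3.518 -3.542 2.358
endloop
endfacet
facet normal 0.557 -0.812 -0.174
outer loop
vertex 4.544 -2.673 1.587
vertex 4.19 -3.325 3.497
vertex 3.518 -3.542 2.358
endloop
endfacet
facet normal -0.662 -0.561 0.498
outer loop
vertex 3.518 -3.542 2.358
vertex 3.176 -1.847 3.813
vertex 2.504 -2.064 2.675
endloop
endfacet
facet normal -0.502 -0.162 -0.850
outer loop
vertex 2.504 -2.064 2.675
vertex 4.544 -2.673 1.587
vertex 3.518 -3.542 2.358
endloop
endfacet
facet normal 0.501 0.162 0.850
outer loop
vertex 4.19 -3.325 3.497
vertex 4.202 -0.978 3.042
vertex 3.176 -1.847 3.813
endloop
endfacet
facet normal 0.557 -0.812 -0.174
outer loop
vertex 5.216 -2.456 2.725
vertex 4.19 -3.325 3.497
vertex 4.544 -2.673 1.587
endloop
endfacet
facet normal 0.502 0.162 0.850
outer loop
vertex 5.216 -2.456 2.725
vertex 4.202 -0.978 3.042
vertex 4.19 -3.325 3.497
endloop
endfacet
facet normal -0.557 0.812 0.174
outer loop
vertex 3.176 -1.847 3.813
vertex 4.202 -0.978 3.042
vertex 2.504 -2.064 2.675
endloop
endfacet
facet normal -0.502 -0.163 -0.850
outer loop
vertex 3.53 -1.195 1.903
vertex 4.544 -2.673 1.587
vertex 2.504 -2.064 2.675
endloop
endfacet
facet normal -0.557 0.812 0.174
outer loop
vertex 2.504 -2.064 2.675
vertex 4.202 -0.978 3.042
vertex 3.53 -1.195 1.903
endloop
endfacet
facet normal 0.662 0.561 -0.498
outer loop
vertex 3.53 -1.195 1.903
vertex 5.216 -2.456 2.725
vertex 4.544 -2.673 1.587
endloop
endfacet
facet normal 0.662 0.561 -0.497
outer loop
vertex 4.202 -0.978 3.042
vertex 5.216 -2.456 2.725
vertex 3.53 -1.195 1.903
endloop
endfacet
facet normal 0.779 -0.041 -0.625
outer loop
vertex 2.221 -1.172 -1.276
vertex 1.836 -1.616 -1.727
vertex 1.804 -0.882 -1.815
endloop
endfacet
facet normal 0.274 0.919 0.283
outer loop
vertex 2.221 -1.172 -1.276
vertex 1.804 -0.882 -1.815
vertex 1.208 -1.12 -0.463
endloop
endfacet
facet normal 0.274 0.919 0.283
outer loop
vertex 1.208 -1.12 -0.463
vertex 1.804 -0.882 -1.815
vertex 0.791 -0.83 -1.001
endloop
endfacet
facet normal -0.779 0.040 0.625
outer loop
vertex 1.208 -1.12 -0.463
vertex 0.791 -0.83 -1.001
vertex 0.824 -1.564 -0.913
endloop
endfacet
facet normal 0.780 -0.041 -0.625
outer loop
vertex 1.804 -0.882 -1.815
vertex 1.836 -1.616 -1.727
vertex 1.42 -1.326 -2.265
endloop
endfacet
facet normal -0.351 0.799 -0.488
outer loop
vertex 1.804 -0.882 -1.815
vertex 1.42 -1.326 -2.265
vertex 0.791 -0.83 -1.001
endloop
endfacet
facet normal -0.351 0.799 -0.488
outer loop
vertex 0.791 -0.83 -1.001
vertex 1.42 -1.326 -2.265
vertex 0.407 -1.274 -1.452
endloop
endfacet
facet normal -0.780 0.040 0.625
outer loop
vertex 0.791 -0.83 -1.001
vertex 0.407 -1.274 -1.452
vertex 0.824 -1.564 -0.913
endloop
endfacet
facet normal 0.780 -0.041 -0.625
outer loop
vertex 1.42 -1.326 -2.265
vertex 1.836 -1.616 -1.727
vertex 1.452 -2.06 -2.177
endloop
endfacet
facet normal -0.625 -0.120 -0.771
outer loop
vertex 1.42 -1.326 -2.265
vertex 1.452 -2.06 -2.177
vertex 0.407 -1.274 -1.452
endloop
endfacet
facet normal -0.625 -0.120 -0.771
outer loop
vertex 0.407 -1.274 -1.452
vertex 1.452 -2.06 -2.177
vertex 0.439 -2.008 -1.364
endloop
endfacet
facet normal -0.779 0.041 0.625
outer loop
vertex 0.407 -1.274 -1.452
vertex 0.439 -2.008 -1.364
vertex 0.824 -1.564 -0.913
endloop
endfacet
facet normal 0.779 -0.040 -0.625
outer loop
vertex 1.452 -2.06 -2.177
vertex 1.836 -1.616 -1.727
vertex 1.869 -2.35 -1.639
endloop
endfacet
facet normal -0.274 -0.919 -0.283
outer loop
vertex 1.452 -2.06 -2.177
vertex 1.869 -2.35 -1.639
vertex 0.439 -2.008 -1.364
endloop
endfacet
facet normal -0.274 -0.919 -0.282
outer loop
vertex 0.439 -2.008 -1.364
vertex 1.869 -2.35 -1.639
vertex 0.856 -2.298 -0.825
endloop
endfacet
facet normal -0.779 0.041 0.625
outer loop
vertex 0.439 -2.008 -1.364
vertex 0.856 -2.298 -0.825
vertex 0.824 -1.564 -0.913
endloop
endfacet
facet normal 0.780 -0.040 -0.625
outer loop
vertex 1.869 -2.35 -1.639
vertex 1.836 -1.616 -1.727
vertex 2.253 -1.906 -1.188
endloop
endfacet
facet normal 0.351 -0.799 0.488
outer loop
vertex 1.869 -2.35 -1.639
vertex 2.253 -1.906 -1.188
vertex 0.856 -2.298 -0.825
endloop
endfacet
facet normal 0.351 -0.799 0.489
outer loop
vertex 0.856 -2.298 -0.825
vertex 2.253 -1.906 -1.188
vertex 1.24 -1.854 -0.375
endloop
endfacet
facet normal -0.780 0.041 0.625
outer loop
vertex 0.856 -2.298 -0.825
vertex 1.24 -1.854 -0.375
vertex 0.824 -1.564 -0.913
endloop
endfacet
facet normal 0.779 -0.041 -0.625
outer loop
vertex 2.253 -1.906 -1.188
vertex 1.836 -1.616 -1.727
vertex 2.221 -1.172 -1.276
endloop
endfacet
facet normal 0.625 0.120 0.771
outer loop
vertex 2.253 -1.906 -1.188
vertex 2.221 -1.172 -1.276
vertex 1.24 -1.854 -0.375
endloop
endfacet
facet normal 0.625 0.120 0.771
outer loop
vertex 1.24 -1.854 -0.375
vertex 2.221 -1.172 -1.276
vertex 1.208 -1.12 -0.463
endloop
endfacet
facet normal -0.780 0.041 0.625
outer loop
vertex 1.24 -1.854 -0.375
vertex 1.208 -1.12 -0.463
vertex 0.824 -1.564 -0.913
endloop
endfacet

endsolid


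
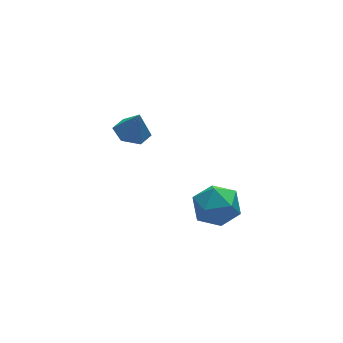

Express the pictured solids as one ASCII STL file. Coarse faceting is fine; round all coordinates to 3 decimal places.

solid 
facet normal 0.438 0.499 0.748
outer loop
vertex 0.445 -2.926 -2.332
vertex 0.202 -3.551 -1.773
vertex 0.969 -3.607 -2.185
endloop
endfacet
facet normal 0.772 0.622 0.130
outer loop
vertex 0.445 -2.926 -2.332
vertex 0.969 -3.607 -2.185
vertex 0.863 -3.306 -2.997
endloop
endfacet
facet normal 0.297 0.897 -0.326
outer loop
vertex 0.445 -2.926 -2.332
vertex 0.863 -3.306 -2.997
vertex 0.03 -3.063 -3.087
endloop
endfacet
facet normal -0.330 0.944 0.010
outer loop
vertex 0.445 -2.926 -2.332
vertex 0.03 -3.063 -3.087
vertex -0.379 -3.214 -2.331
endloop
endfacet
facet normal -0.243 0.697 0.674
outer loop
vertex 0.445 -2.926 -2.332
vertex -0.379 -3.214 -2.331
vertex 0.202 -3.551 -1.773
endloop
endfacet
facet normal 0.991 -0.004 -0.131
outer loop
vertex 0.863 -3.306 -2.997
vertex 0.969 -3.607 -2.185
vertex 0.879 -4.166 -2.849
endloop
endfacet
facet normal 0.452 -0.205 0.868
outer loop
vertex 0.969 -3.607 -2.185
vertex 0.202 -3.551 -1.773
vertex 0.47 -4.317 -2.093
endloop
endfacet
facet normal -0.652 0.117 0.749
outer loop
vertex 0.202 -3.551 -1.773
vertex -0.379 -3.214 -2.331
vertex -0.363 -4.074 -2.183
endloop
endfacet
facet normal -0.793 0.515 -0.326
outer loop
vertex -0.379 -3.214 -2.331
vertex 0.03 -3.063 -3.087
vertex -0.469 -3.773 -2.995
endloop
endfacet
facet normal 0.223 0.441 -0.869
outer loop
vertex 0.03 -3.063 -3.087
vertex 0.863 -3.306 -2.997
vertex 0.298 -3.829 -3.407
endloop
endfacet
facet normal 0.330 -0.944 -0.010
outer loop
vertex 0.055 -4.454 -2.848
vertex 0.879 -4.166 -2.849
vertex 0.47 -4.317 -2.093
endloop
endfacet
facet normal -0.297 -0.897 0.326
outer loop
vertex 0.055 -4.454 -2.848
vertex 0.47 -4.317 -2.093
vertex -0.363 -4.074 -2.183
endloop
endfacet
facet normal -0.772 -0.622 -0.130
outer loop
vertex 0.055 -4.454 -2.848
vertex -0.363 -4.074 -2.183
vertex -0.469 -3.773 -2.995
endloop
endfacet
facet normal -0.438 -0.499 -0.748
outer loop
vertex 0.055 -4.454 -2.848
vertex -0.469 -3.773 -2.995
vertex 0.298 -3.829 -3.407
endloop
endfacet
facet normal 0.243 -0.697 -0.674
outer loop
vertex 0.055 -4.454 -2.848
vertex 0.298 -3.829 -3.407
vertex 0.879 -4.166 -2.849
endloop
endfacet
facet normal 0.793 -0.515 0.326
outer loop
vertex 0.47 -4.317 -2.093
vertex 0.879 -4.166 -2.849
vertex 0.969 -3.607 -2.185
endloop
endfacet
facet normal -0.223 -0.441 0.869
outer loop
vertex -0.363 -4.074 -2.183
vertex 0.47 -4.317 -2.093
vertex 0.202 -3.551 -1.773
endloop
endfacet
facet normal -0.991 0.004 0.131
outer loop
vertex -0.469 -3.773 -2.995
vertex -0.363 -4.074 -2.183
vertex -0.379 -3.214 -2.331
endloop
endfacet
facet normal -0.452 0.205 -0.868
outer loop
vertex 0.298 -3.829 -3.407
vertex -0.469 -3.773 -2.995
vertex 0.03 -3.063 -3.087
endloop
endfacet
facet normal 0.652 -0.117 -0.749
outer loop
vertex 0.879 -4.166 -2.849
vertex 0.298 -3.829 -3.407
vertex 0.863 -3.306 -2.997
endloop
endfacet
facet normal -0.226 0.136 -0.965
outer loop
vertex -0.392 0.055 -2.018
vertex -0.973 0.338 -1.842
vertex -0.426 0.717 -1.917
endloop
endfacet
facet normal 0.955 0.004 0.297
outer loop
vertex -0.392 0.055 -2.018
vertex -0.426 0.717 -1.917
vertex -0.747 0.202 -0.878
endloop
endfacet
facet normal -0.226 0.136 -0.965
outer loop
vertex -0.426 0.717 -1.917
vertex -0.973 0.338 -1.842
vertex -1.007 0.999 -1.741
endloop
endfacet
facet normal 0.496 0.707 0.504
outer loop
vertex -0.426 0.717 -1.917
vertex -1.007 0.999 -1.741
vertex -0.747 0.202 -0.878
endloop
endfacet
facet normal -0.226 0.136 -0.965
outer loop
vertex -1.007 0.999 -1.741
vertex -0.973 0.338 -1.842
vertex -1.555 0.62 -1.666
endloop
endfacet
facet normal -0.345 0.635 0.691
outer loop
vertex -1.007 0.999 -1.741
vertex -1.555 0.62 -1.666
vertex -0.747 0.202 -0.878
endloop
endfacet
facet normal -0.226 0.135 -0.965
outer loop
vertex -1.555 0.62 -1.666
vertex -0.973 0.338 -1.842
vertex -1.52 -0.041 -1.767
endloop
endfacet
facet normal -0.728 -0.141 0.671
outer loop
vertex -1.555 0.62 -1.666
vertex -1.52 -0.041 -1.767
vertex -0.747 0.202 -0.878
endloop
endfacet
facet normal -0.226 0.136 -0.965
outer loop
vertex -1.52 -0.041 -1.767
vertex -0.973 0.338 -1.842
vertex -0.939 -0.324 -1.943
endloop
endfacet
facet normal -0.270 -0.843 0.465
outer loop
vertex -1.52 -0.041 -1.767
vertex -0.939 -0.324 -1.943
vertex -0.747 0.202 -0.878
endloop
endfacet
facet normal -0.226 0.136 -0.965
outer loop
vertex -0.939 -0.324 -1.943
vertex -0.973 0.338 -1.842
vertex -0.392 0.055 -2.018
endloop
endfacet
facet normal 0.573 -0.771 0.278
outer loop
vertex -0.939 -0.324 -1.943
vertex -0.392 0.055 -2.018
vertex -0.747 0.202 -0.878
endloop
endfacet

endsolid


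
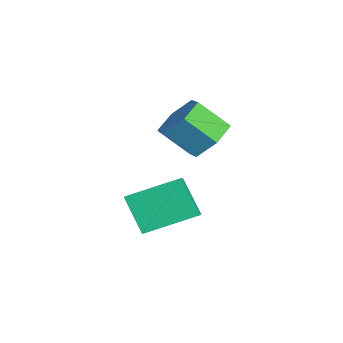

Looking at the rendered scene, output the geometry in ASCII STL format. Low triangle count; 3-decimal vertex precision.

solid 
facet normal 0.314 0.660 -0.682
outer loop
vertex 1.21 2.009 1.071
vertex 0.668 2.576 1.37
vertex 1.445 2.532 1.685
endloop
endfacet
facet normal 0.907 -0.420 0.010
outer loop
vertex 1.21 2.009 1.071
vertex 1.445 2.532 1.685
vertex 0.815 1.177 1.931
endloop
endfacet
facet normal 0.907 -0.420 0.010
outer loop
vertex 0.815 1.177 1.931
vertex 1.445 2.532 1.685
vertex 1.05 1.7 2.545
endloop
endfacet
facet normal -0.314 -0.660 0.682
outer loop
vertex 0.815 1.177 1.931
vertex 1.05 1.7 2.545
vertex 0.272 1.744 2.23
endloop
endfacet
facet normal 0.314 0.660 -0.682
outer loop
vertex 1.445 2.532 1.685
vertex 0.668 2.576 1.37
vertex 0.902 3.099 1.984
endloop
endfacet
facet normal 0.696 0.330 0.638
outer loop
vertex 1.445 2.532 1.685
vertex 0.902 3.099 1.984
vertex 1.05 1.7 2.545
endloop
endfacet
facet normal 0.696 0.330 0.638
outer loop
vertex 1.05 1.7 2.545
vertex 0.902 3.099 1.984
vertex 0.507 2.267 2.844
endloop
endfacet
facet normal -0.314 -0.660 0.682
outer loop
vertex 1.05 1.7 2.545
vertex 0.507 2.267 2.844
vertex 0.272 1.744 2.23
endloop
endfacet
facet normal 0.314 0.660 -0.682
outer loop
vertex 0.902 3.099 1.984
vertex 0.668 2.576 1.37
vertex 0.125 3.143 1.669
endloop
endfacet
facet normal -0.212 0.749 0.627
outer loop
vertex 0.902 3.099 1.984
vertex 0.125 3.143 1.669
vertex 0.507 2.267 2.844
endloop
endfacet
facet normal -0.212 0.749 0.627
outer loop
vertex 0.507 2.267 2.844
vertex 0.125 3.143 1.669
vertex -0.27 2.311 2.529
endloop
endfacet
facet normal -0.314 -0.660 0.682
outer loop
vertex 0.507 2.267 2.844
vertex -0.27 2.311 2.529
vertex 0.272 1.744 2.23
endloop
endfacet
facet normal 0.314 0.660 -0.682
outer loop
vertex 0.125 3.143 1.669
vertex 0.668 2.576 1.37
vertex -0.11 2.62 1.055
endloop
endfacet
facet normal -0.907 0.420 -0.010
outer loop
vertex 0.125 3.143 1.669
vertex -0.11 2.62 1.055
vertex -0.27 2.311 2.529
endloop
endfacet
facet normal -0.907 0.420 -0.010
outer loop
vertex -0.27 2.311 2.529
vertex -0.11 2.62 1.055
vertex -0.505 1.788 1.915
endloop
endfacet
facet normal -0.314 -0.660 0.682
outer loop
vertex -0.27 2.311 2.529
vertex -0.505 1.788 1.915
vertex 0.272 1.744 2.23
endloop
endfacet
facet normal 0.314 0.660 -0.682
outer loop
vertex -0.11 2.62 1.055
vertex 0.668 2.576 1.37
vertex 0.433 2.053 0.756
endloop
endfacet
facet normal -0.696 -0.330 -0.638
outer loop
vertex -0.11 2.62 1.055
vertex 0.433 2.053 0.756
vertex -0.505 1.788 1.915
endloop
endfacet
facet normal -0.696 -0.330 -0.638
outer loop
vertex -0.505 1.788 1.915
vertex 0.433 2.053 0.756
vertex 0.038 1.221 1.616
endloop
endfacet
facet normal -0.314 -0.660 0.682
outer loop
vertex -0.505 1.788 1.915
vertex 0.038 1.221 1.616
vertex 0.272 1.744 2.23
endloop
endfacet
facet normal 0.314 0.660 -0.682
outer loop
vertex 0.433 2.053 0.756
vertex 0.668 2.576 1.37
vertex 1.21 2.009 1.071
endloop
endfacet
facet normal 0.212 -0.749 -0.627
outer loop
vertex 0.433 2.053 0.756
vertex 1.21 2.009 1.071
vertex 0.038 1.221 1.616
endloop
endfacet
facet normal 0.212 -0.749 -0.627
outer loop
vertex 0.038 1.221 1.616
vertex 1.21 2.009 1.071
vertex 0.815 1.177 1.931
endloop
endfacet
facet normal -0.314 -0.660 0.682
outer loop
vertex 0.038 1.221 1.616
vertex 0.815 1.177 1.931
vertex 0.272 1.744 2.23
endloop
endfacet
facet normal -0.589 -0.222 0.777
outer loop
vertex 1.269 1.565 0.321
vertex 0.499 1.836 -0.185
vertex 1.094 -0.04 -0.271
endloop
endfacet
facet normal 0.802 -0.282 0.527
outer loop
vertex 1.901 0.264 -1.335
vertex 1.269 1.565 0.321
vertex 1.094 -0.04 -0.271
endloop
endfacet
facet normal -0.589 -0.222 0.777
outer loop
vertex 1.094 -0.04 -0.271
vertex 0.499 1.836 -0.185
vertex 0.324 0.23 -0.777
endloop
endfacet
facet normal -0.101 -0.934 -0.344
outer loop
vertex 0.324 0.23 -0.777
vertex 1.901 0.264 -1.335
vertex 1.094 -0.04 -0.271
endloop
endfacet
facet normal 0.102 0.933 0.344
outer loop
vertex 1.269 1.565 0.321
vertex 1.306 2.14 -1.249
vertex 0.499 1.836 -0.185
endloop
endfacet
facet normal 0.802 -0.282 0.527
outer loop
vertex 2.076 1.87 -0.743
vertex 1.269 1.565 0.321
vertex 1.901 0.264 -1.335
endloop
endfacet
facet normal 0.101 0.933 0.344
outer loop
vertex 2.076 1.87 -0.743
vertex 1.306 2.14 -1.249
vertex 1.269 1.565 0.321
endloop
endfacet
facet normal -0.802 0.282 -0.527
outer loop
vertex 0.499 1.836 -0.185
vertex 1.306 2.14 -1.249
vertex 0.324 0.23 -0.777
endloop
endfacet
facet normal -0.102 -0.933 -0.345
outer loop
vertex 1.131 0.535 -1.841
vertex 1.901 0.264 -1.335
vertex 0.324 0.23 -0.777
endloop
endfacet
facet normal -0.802 0.282 -0.527
outer loop
vertex 0.324 0.23 -0.777
vertex 1.306 2.14 -1.249
vertex 1.131 0.535 -1.841
endloop
endfacet
facet normal 0.589 0.222 -0.777
outer loop
vertex 1.131 0.535 -1.841
vertex 2.076 1.87 -0.743
vertex 1.901 0.264 -1.335
endloop
endfacet
facet normal 0.589 0.222 -0.777
outer loop
vertex 1.306 2.14 -1.249
vertex 2.076 1.87 -0.743
vertex 1.131 0.535 -1.841
endloop
endfacet

endsolid


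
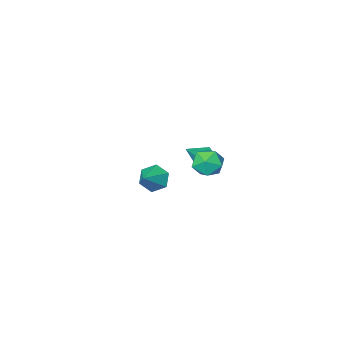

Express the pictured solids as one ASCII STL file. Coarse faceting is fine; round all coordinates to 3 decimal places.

solid 
facet normal 0.268 0.131 0.955
outer loop
vertex -1.514 0.009 0.053
vertex -2.242 -0.305 0.3
vertex -1.59 -0.807 0.186
endloop
endfacet
facet normal 0.839 0.011 0.544
outer loop
vertex -1.514 0.009 0.053
vertex -1.59 -0.807 0.186
vertex -1.166 -0.532 -0.473
endloop
endfacet
facet normal 0.857 0.514 0.038
outer loop
vertex -1.514 0.009 0.053
vertex -1.166 -0.532 -0.473
vertex -1.556 0.14 -0.767
endloop
endfacet
facet normal 0.297 0.945 0.136
outer loop
vertex -1.514 0.009 0.053
vertex -1.556 0.14 -0.767
vertex -2.221 0.28 -0.289
endloop
endfacet
facet normal -0.068 0.709 0.702
outer loop
vertex -1.514 0.009 0.053
vertex -2.221 0.28 -0.289
vertex -2.242 -0.305 0.3
endloop
endfacet
facet normal 0.751 -0.621 0.224
outer loop
vertex -1.166 -0.532 -0.473
vertex -1.59 -0.807 0.186
vertex -1.679 -1.18 -0.551
endloop
endfacet
facet normal -0.173 -0.426 0.888
outer loop
vertex -1.59 -0.807 0.186
vertex -2.242 -0.305 0.3
vertex -2.344 -1.04 -0.073
endloop
endfacet
facet normal -0.715 0.508 0.480
outer loop
vertex -2.242 -0.305 0.3
vertex -2.221 0.28 -0.289
vertex -2.734 -0.368 -0.367
endloop
endfacet
facet normal -0.126 0.891 -0.436
outer loop
vertex -2.221 0.28 -0.289
vertex -1.556 0.14 -0.767
vertex -2.31 -0.093 -1.026
endloop
endfacet
facet normal 0.781 0.193 -0.594
outer loop
vertex -1.556 0.14 -0.767
vertex -1.166 -0.532 -0.473
vertex -1.658 -0.595 -1.14
endloop
endfacet
facet normal -0.297 -0.945 -0.136
outer loop
vertex -2.386 -0.909 -0.893
vertex -1.679 -1.18 -0.551
vertex -2.344 -1.04 -0.073
endloop
endfacet
facet normal -0.857 -0.514 -0.038
outer loop
vertex -2.386 -0.909 -0.893
vertex -2.344 -1.04 -0.073
vertex -2.734 -0.368 -0.367
endloop
endfacet
facet normal -0.839 -0.011 -0.544
outer loop
vertex -2.386 -0.909 -0.893
vertex -2.734 -0.368 -0.367
vertex -2.31 -0.093 -1.026
endloop
endfacet
facet normal -0.268 -0.131 -0.955
outer loop
vertex -2.386 -0.909 -0.893
vertex -2.31 -0.093 -1.026
vertex -1.658 -0.595 -1.14
endloop
endfacet
facet normal 0.068 -0.709 -0.702
outer loop
vertex -2.386 -0.909 -0.893
vertex -1.658 -0.595 -1.14
vertex -1.679 -1.18 -0.551
endloop
endfacet
facet normal 0.126 -0.891 0.436
outer loop
vertex -2.344 -1.04 -0.073
vertex -1.679 -1.18 -0.551
vertex -1.59 -0.807 0.186
endloop
endfacet
facet normal -0.781 -0.193 0.594
outer loop
vertex -2.734 -0.368 -0.367
vertex -2.344 -1.04 -0.073
vertex -2.242 -0.305 0.3
endloop
endfacet
facet normal -0.751 0.621 -0.224
outer loop
vertex -2.31 -0.093 -1.026
vertex -2.734 -0.368 -0.367
vertex -2.221 0.28 -0.289
endloop
endfacet
facet normal 0.173 0.426 -0.888
outer loop
vertex -1.658 -0.595 -1.14
vertex -2.31 -0.093 -1.026
vertex -1.556 0.14 -0.767
endloop
endfacet
facet normal 0.715 -0.508 -0.480
outer loop
vertex -1.679 -1.18 -0.551
vertex -1.658 -0.595 -1.14
vertex -1.166 -0.532 -0.473
endloop
endfacet
facet normal -0.702 -0.470 -0.535
outer loop
vertex 3.126 3.387 1.807
vertex 2.859 3.125 2.387
vertex 2.635 3.732 2.148
endloop
endfacet
facet normal 0.350 0.862 -0.367
outer loop
vertex 3.126 3.387 1.807
vertex 2.635 3.732 2.148
vertex 3.681 3.675 3.013
endloop
endfacet
facet normal -0.702 -0.470 -0.535
outer loop
vertex 2.635 3.732 2.148
vertex 2.859 3.125 2.387
vertex 2.369 3.47 2.727
endloop
endfacet
facet normal -0.214 0.923 0.319
outer loop
vertex 2.635 3.732 2.148
vertex 2.369 3.47 2.727
vertex 3.681 3.675 3.013
endloop
endfacet
facet normal -0.702 -0.470 -0.535
outer loop
vertex 2.369 3.47 2.727
vertex 2.859 3.125 2.387
vertex 2.592 2.863 2.967
endloop
endfacet
facet normal -0.246 0.277 0.929
outer loop
vertex 2.369 3.47 2.727
vertex 2.592 2.863 2.967
vertex 3.681 3.675 3.013
endloop
endfacet
facet normal -0.702 -0.470 -0.535
outer loop
vertex 2.592 2.863 2.967
vertex 2.859 3.125 2.387
vertex 3.083 2.518 2.626
endloop
endfacet
facet normal 0.288 -0.434 0.854
outer loop
vertex 2.592 2.863 2.967
vertex 3.083 2.518 2.626
vertex 3.681 3.675 3.013
endloop
endfacet
facet normal -0.702 -0.470 -0.535
outer loop
vertex 3.083 2.518 2.626
vertex 2.859 3.125 2.387
vertex 3.35 2.78 2.046
endloop
endfacet
facet normal 0.852 -0.496 0.168
outer loop
vertex 3.083 2.518 2.626
vertex 3.35 2.78 2.046
vertex 3.681 3.675 3.013
endloop
endfacet
facet normal -0.702 -0.470 -0.535
outer loop
vertex 3.35 2.78 2.046
vertex 2.859 3.125 2.387
vertex 3.126 3.387 1.807
endloop
endfacet
facet normal 0.884 0.152 -0.443
outer loop
vertex 3.35 2.78 2.046
vertex 3.126 3.387 1.807
vertex 3.681 3.675 3.013
endloop
endfacet
facet normal -0.729 -0.021 -0.684
outer loop
vertex -2.75 -3.045 -1.992
vertex -3.058 -2.594 -1.678
vertex -2.643 -2.438 -2.125
endloop
endfacet
facet normal 0.892 -0.241 -0.382
outer loop
vertex -2.75 -3.045 -1.992
vertex -2.643 -2.438 -2.125
vertex -2.102 -2.566 -0.782
endloop
endfacet
facet normal -0.729 -0.021 -0.684
outer loop
vertex -2.643 -2.438 -2.125
vertex -3.058 -2.594 -1.678
vertex -2.951 -1.987 -1.811
endloop
endfacet
facet normal 0.722 0.653 -0.229
outer loop
vertex -2.643 -2.438 -2.125
vertex -2.951 -1.987 -1.811
vertex -2.102 -2.566 -0.782
endloop
endfacet
facet normal -0.730 -0.021 -0.683
outer loop
vertex -2.951 -1.987 -1.811
vertex -3.058 -2.594 -1.678
vertex -3.366 -2.143 -1.363
endloop
endfacet
facet normal 0.110 0.902 0.417
outer loop
vertex -2.951 -1.987 -1.811
vertex -3.366 -2.143 -1.363
vertex -2.102 -2.566 -0.782
endloop
endfacet
facet normal -0.730 -0.021 -0.683
outer loop
vertex -3.366 -2.143 -1.363
vertex -3.058 -2.594 -1.678
vertex -3.473 -2.749 -1.23
endloop
endfacet
facet normal -0.331 0.258 0.908
outer loop
vertex -3.366 -2.143 -1.363
vertex -3.473 -2.749 -1.23
vertex -2.102 -2.566 -0.782
endloop
endfacet
facet normal -0.730 -0.022 -0.684
outer loop
vertex -3.473 -2.749 -1.23
vertex -3.058 -2.594 -1.678
vertex -3.165 -3.2 -1.544
endloop
endfacet
facet normal -0.162 -0.636 0.755
outer loop
vertex -3.473 -2.749 -1.23
vertex -3.165 -3.2 -1.544
vertex -2.102 -2.566 -0.782
endloop
endfacet
facet normal -0.730 -0.022 -0.684
outer loop
vertex -3.165 -3.2 -1.544
vertex -3.058 -2.594 -1.678
vertex -2.75 -3.045 -1.992
endloop
endfacet
facet normal 0.450 -0.886 0.110
outer loop
vertex -3.165 -3.2 -1.544
vertex -2.75 -3.045 -1.992
vertex -2.102 -2.566 -0.782
endloop
endfacet

endsolid


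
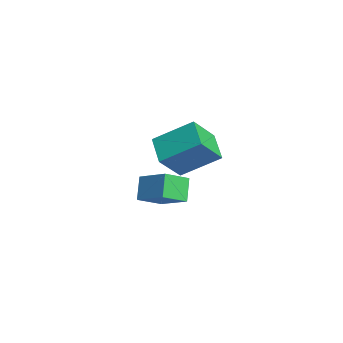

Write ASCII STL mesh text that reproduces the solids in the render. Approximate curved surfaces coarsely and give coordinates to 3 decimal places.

solid 
facet normal -0.584 0.214 0.783
outer loop
vertex -0.223 -2.089 -1.455
vertex -0.659 -0.832 -2.124
vertex -1.639 -3.008 -2.26
endloop
endfacet
facet normal 0.292 -0.844 0.449
outer loop
vertex -0.821 -3.308 -3.356
vertex -0.223 -2.089 -1.455
vertex -1.639 -3.008 -2.26
endloop
endfacet
facet normal -0.584 0.214 0.783
outer loop
vertex -1.639 -3.008 -2.26
vertex -0.659 -0.832 -2.124
vertex -2.075 -1.75 -2.929
endloop
endfacet
facet normal -0.757 -0.491 -0.431
outer loop
vertex -2.075 -1.75 -2.929
vertex -0.821 -3.308 -3.356
vertex -1.639 -3.008 -2.26
endloop
endfacet
facet normal 0.757 0.492 0.430
outer loop
vertex -0.223 -2.089 -1.455
vertex 0.159 -1.132 -3.22
vertex -0.659 -0.832 -2.124
endloop
endfacet
facet normal 0.292 -0.844 0.450
outer loop
vertex 0.595 -2.39 -2.551
vertex -0.223 -2.089 -1.455
vertex -0.821 -3.308 -3.356
endloop
endfacet
facet normal 0.757 0.491 0.430
outer loop
vertex 0.595 -2.39 -2.551
vertex 0.159 -1.132 -3.22
vertex -0.223 -2.089 -1.455
endloop
endfacet
facet normal -0.292 0.844 -0.449
outer loop
vertex -0.659 -0.832 -2.124
vertex 0.159 -1.132 -3.22
vertex -2.075 -1.75 -2.929
endloop
endfacet
facet normal -0.757 -0.492 -0.430
outer loop
vertex -1.257 -2.051 -4.025
vertex -0.821 -3.308 -3.356
vertex -2.075 -1.75 -2.929
endloop
endfacet
facet normal -0.292 0.844 -0.450
outer loop
vertex -2.075 -1.75 -2.929
vertex 0.159 -1.132 -3.22
vertex -1.257 -2.051 -4.025
endloop
endfacet
facet normal 0.584 -0.214 -0.783
outer loop
vertex -1.257 -2.051 -4.025
vertex 0.595 -2.39 -2.551
vertex -0.821 -3.308 -3.356
endloop
endfacet
facet normal 0.584 -0.214 -0.783
outer loop
vertex 0.159 -1.132 -3.22
vertex 0.595 -2.39 -2.551
vertex -1.257 -2.051 -4.025
endloop
endfacet
facet normal -0.896 -0.000 0.444
outer loop
vertex 2.831 -3.363 2.409
vertex 3.419 -1.62 3.598
vertex 2.188 -2.261 1.112
endloop
endfacet
facet normal -0.268 -0.796 -0.543
outer loop
vertex 3.621 -2.26 0.402
vertex 2.831 -3.363 2.409
vertex 2.188 -2.261 1.112
endloop
endfacet
facet normal -0.896 -0.001 0.444
outer loop
vertex 2.188 -2.261 1.112
vertex 3.419 -1.62 3.598
vertex 2.775 -0.518 2.301
endloop
endfacet
facet normal -0.354 0.605 -0.713
outer loop
vertex 2.775 -0.518 2.301
vertex 3.621 -2.26 0.402
vertex 2.188 -2.261 1.112
endloop
endfacet
facet normal 0.354 -0.606 0.713
outer loop
vertex 2.831 -3.363 2.409
vertex 4.852 -1.619 2.888
vertex 3.419 -1.62 3.598
endloop
endfacet
facet normal -0.268 -0.796 -0.543
outer loop
vertex 4.265 -3.362 1.699
vertex 2.831 -3.363 2.409
vertex 3.621 -2.26 0.402
endloop
endfacet
facet normal 0.353 -0.605 0.713
outer loop
vertex 4.265 -3.362 1.699
vertex 4.852 -1.619 2.888
vertex 2.831 -3.363 2.409
endloop
endfacet
facet normal 0.268 0.796 0.543
outer loop
vertex 3.419 -1.62 3.598
vertex 4.852 -1.619 2.888
vertex 2.775 -0.518 2.301
endloop
endfacet
facet normal -0.353 0.606 -0.713
outer loop
vertex 4.209 -0.517 1.591
vertex 3.621 -2.26 0.402
vertex 2.775 -0.518 2.301
endloop
endfacet
facet normal 0.268 0.796 0.543
outer loop
vertex 2.775 -0.518 2.301
vertex 4.852 -1.619 2.888
vertex 4.209 -0.517 1.591
endloop
endfacet
facet normal 0.896 0.001 -0.444
outer loop
vertex 4.209 -0.517 1.591
vertex 4.265 -3.362 1.699
vertex 3.621 -2.26 0.402
endloop
endfacet
facet normal 0.896 0.001 -0.444
outer loop
vertex 4.852 -1.619 2.888
vertex 4.265 -3.362 1.699
vertex 4.209 -0.517 1.591
endloop
endfacet

endsolid


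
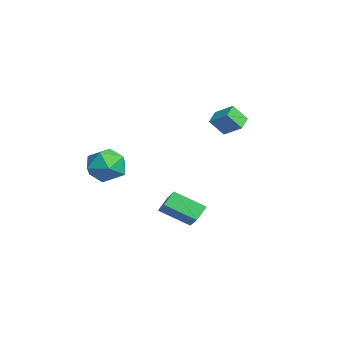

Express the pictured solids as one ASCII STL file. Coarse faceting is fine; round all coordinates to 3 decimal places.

solid 
facet normal -0.484 0.588 0.648
outer loop
vertex 1.96 -1.455 0.985
vertex 2.566 0.001 0.116
vertex 0.555 -1.482 -0.041
endloop
endfacet
facet normal -0.337 -0.808 0.483
outer loop
vertex 1.014 -2.041 -0.656
vertex 1.96 -1.455 0.985
vertex 0.555 -1.482 -0.041
endloop
endfacet
facet normal -0.484 0.588 0.648
outer loop
vertex 0.555 -1.482 -0.041
vertex 2.566 0.001 0.116
vertex 1.16 -0.026 -0.909
endloop
endfacet
facet normal -0.808 -0.015 -0.589
outer loop
vertex 1.16 -0.026 -0.909
vertex 1.014 -2.041 -0.656
vertex 0.555 -1.482 -0.041
endloop
endfacet
facet normal 0.808 0.015 0.589
outer loop
vertex 1.96 -1.455 0.985
vertex 3.025 -0.558 -0.499
vertex 2.566 0.001 0.116
endloop
endfacet
facet normal -0.336 -0.809 0.483
outer loop
vertex 2.42 -2.014 0.369
vertex 1.96 -1.455 0.985
vertex 1.014 -2.041 -0.656
endloop
endfacet
facet normal 0.808 0.016 0.589
outer loop
vertex 2.42 -2.014 0.369
vertex 3.025 -0.558 -0.499
vertex 1.96 -1.455 0.985
endloop
endfacet
facet normal 0.337 0.808 -0.483
outer loop
vertex 2.566 0.001 0.116
vertex 3.025 -0.558 -0.499
vertex 1.16 -0.026 -0.909
endloop
endfacet
facet normal -0.808 -0.015 -0.589
outer loop
vertex 1.62 -0.585 -1.525
vertex 1.014 -2.041 -0.656
vertex 1.16 -0.026 -0.909
endloop
endfacet
facet normal 0.337 0.809 -0.482
outer loop
vertex 1.16 -0.026 -0.909
vertex 3.025 -0.558 -0.499
vertex 1.62 -0.585 -1.525
endloop
endfacet
facet normal 0.484 -0.588 -0.648
outer loop
vertex 1.62 -0.585 -1.525
vertex 2.42 -2.014 0.369
vertex 1.014 -2.041 -0.656
endloop
endfacet
facet normal 0.485 -0.588 -0.648
outer loop
vertex 3.025 -0.558 -0.499
vertex 2.42 -2.014 0.369
vertex 1.62 -0.585 -1.525
endloop
endfacet
facet normal -0.799 0.496 0.341
outer loop
vertex -3.68 1.75 3.814
vertex -2.932 2.496 4.482
vertex -3.607 2.495 2.902
endloop
endfacet
facet normal -0.598 -0.596 -0.535
outer loop
vertex -2.848 2.024 2.578
vertex -3.68 1.75 3.814
vertex -3.607 2.495 2.902
endloop
endfacet
facet normal -0.799 0.496 0.341
outer loop
vertex -3.607 2.495 2.902
vertex -2.932 2.496 4.482
vertex -2.859 3.241 3.57
endloop
endfacet
facet normal 0.061 0.631 -0.773
outer loop
vertex -2.859 3.241 3.57
vertex -2.848 2.024 2.578
vertex -3.607 2.495 2.902
endloop
endfacet
facet normal -0.061 -0.631 0.773
outer loop
vertex -3.68 1.75 3.814
vertex -2.173 2.025 4.158
vertex -2.932 2.496 4.482
endloop
endfacet
facet normal -0.598 -0.596 -0.535
outer loop
vertex -2.921 1.279 3.49
vertex -3.68 1.75 3.814
vertex -2.848 2.024 2.578
endloop
endfacet
facet normal -0.061 -0.631 0.773
outer loop
vertex -2.921 1.279 3.49
vertex -2.173 2.025 4.158
vertex -3.68 1.75 3.814
endloop
endfacet
facet normal 0.598 0.596 0.535
outer loop
vertex -2.932 2.496 4.482
vertex -2.173 2.025 4.158
vertex -2.859 3.241 3.57
endloop
endfacet
facet normal 0.061 0.631 -0.773
outer loop
vertex -2.1 2.77 3.246
vertex -2.848 2.024 2.578
vertex -2.859 3.241 3.57
endloop
endfacet
facet normal 0.598 0.596 0.535
outer loop
vertex -2.859 3.241 3.57
vertex -2.173 2.025 4.158
vertex -2.1 2.77 3.246
endloop
endfacet
facet normal 0.799 -0.496 -0.341
outer loop
vertex -2.1 2.77 3.246
vertex -2.921 1.279 3.49
vertex -2.848 2.024 2.578
endloop
endfacet
facet normal 0.799 -0.496 -0.341
outer loop
vertex -2.173 2.025 4.158
vertex -2.921 1.279 3.49
vertex -2.1 2.77 3.246
endloop
endfacet
facet normal -0.395 -0.324 0.860
outer loop
vertex -3.855 -3.598 1.604
vertex -3.795 -4.728 1.206
vertex -2.872 -4.254 1.808
endloop
endfacet
facet normal -0.017 0.274 0.962
outer loop
vertex -3.855 -3.598 1.604
vertex -2.872 -4.254 1.808
vertex -2.77 -3.105 1.483
endloop
endfacet
facet normal -0.295 0.784 0.547
outer loop
vertex -3.855 -3.598 1.604
vertex -2.77 -3.105 1.483
vertex -3.628 -2.868 0.68
endloop
endfacet
facet normal -0.844 0.502 0.189
outer loop
vertex -3.855 -3.598 1.604
vertex -3.628 -2.868 0.68
vertex -4.262 -3.871 0.509
endloop
endfacet
facet normal -0.906 -0.183 0.382
outer loop
vertex -3.855 -3.598 1.604
vertex -4.262 -3.871 0.509
vertex -3.795 -4.728 1.206
endloop
endfacet
facet normal 0.651 0.153 0.744
outer loop
vertex -2.77 -3.105 1.483
vertex -2.872 -4.254 1.808
vertex -2.038 -3.929 1.011
endloop
endfacet
facet normal 0.041 -0.814 0.579
outer loop
vertex -2.872 -4.254 1.808
vertex -3.795 -4.728 1.206
vertex -2.672 -4.932 0.84
endloop
endfacet
facet normal -0.786 -0.587 -0.195
outer loop
vertex -3.795 -4.728 1.206
vertex -4.262 -3.871 0.509
vertex -3.53 -4.695 0.037
endloop
endfacet
facet normal -0.687 0.521 -0.507
outer loop
vertex -4.262 -3.871 0.509
vertex -3.628 -2.868 0.68
vertex -3.428 -3.546 -0.288
endloop
endfacet
facet normal 0.201 0.977 0.073
outer loop
vertex -3.628 -2.868 0.68
vertex -2.77 -3.105 1.483
vertex -2.505 -3.072 0.314
endloop
endfacet
facet normal 0.844 -0.502 -0.189
outer loop
vertex -2.445 -4.202 -0.084
vertex -2.038 -3.929 1.011
vertex -2.672 -4.932 0.84
endloop
endfacet
facet normal 0.295 -0.784 -0.547
outer loop
vertex -2.445 -4.202 -0.084
vertex -2.672 -4.932 0.84
vertex -3.53 -4.695 0.037
endloop
endfacet
facet normal 0.017 -0.274 -0.962
outer loop
vertex -2.445 -4.202 -0.084
vertex -3.53 -4.695 0.037
vertex -3.428 -3.546 -0.288
endloop
endfacet
facet normal 0.395 0.324 -0.860
outer loop
vertex -2.445 -4.202 -0.084
vertex -3.428 -3.546 -0.288
vertex -2.505 -3.072 0.314
endloop
endfacet
facet normal 0.906 0.183 -0.382
outer loop
vertex -2.445 -4.202 -0.084
vertex -2.505 -3.072 0.314
vertex -2.038 -3.929 1.011
endloop
endfacet
facet normal 0.687 -0.521 0.507
outer loop
vertex -2.672 -4.932 0.84
vertex -2.038 -3.929 1.011
vertex -2.872 -4.254 1.808
endloop
endfacet
facet normal -0.201 -0.977 -0.073
outer loop
vertex -3.53 -4.695 0.037
vertex -2.672 -4.932 0.84
vertex -3.795 -4.728 1.206
endloop
endfacet
facet normal -0.651 -0.153 -0.744
outer loop
vertex -3.428 -3.546 -0.288
vertex -3.53 -4.695 0.037
vertex -4.262 -3.871 0.509
endloop
endfacet
facet normal -0.041 0.814 -0.579
outer loop
vertex -2.505 -3.072 0.314
vertex -3.428 -3.546 -0.288
vertex -3.628 -2.868 0.68
endloop
endfacet
facet normal 0.786 0.587 0.195
outer loop
vertex -2.038 -3.929 1.011
vertex -2.505 -3.072 0.314
vertex -2.77 -3.105 1.483
endloop
endfacet

endsolid
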